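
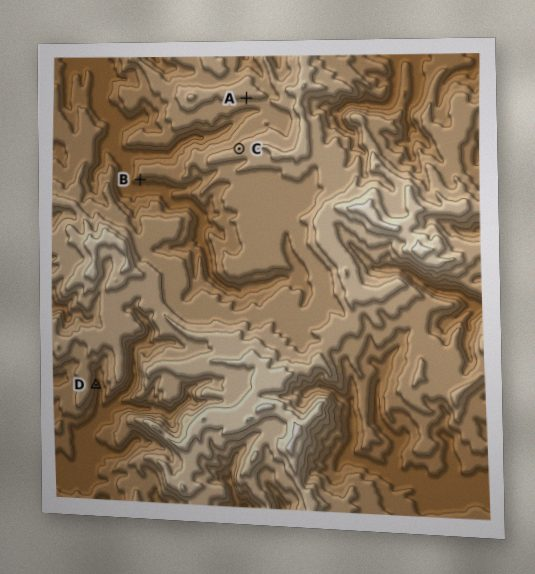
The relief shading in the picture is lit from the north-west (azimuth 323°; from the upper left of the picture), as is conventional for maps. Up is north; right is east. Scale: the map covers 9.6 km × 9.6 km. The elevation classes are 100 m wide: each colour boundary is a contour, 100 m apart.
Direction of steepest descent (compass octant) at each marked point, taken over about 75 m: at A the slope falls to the S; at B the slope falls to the S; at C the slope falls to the NW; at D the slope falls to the E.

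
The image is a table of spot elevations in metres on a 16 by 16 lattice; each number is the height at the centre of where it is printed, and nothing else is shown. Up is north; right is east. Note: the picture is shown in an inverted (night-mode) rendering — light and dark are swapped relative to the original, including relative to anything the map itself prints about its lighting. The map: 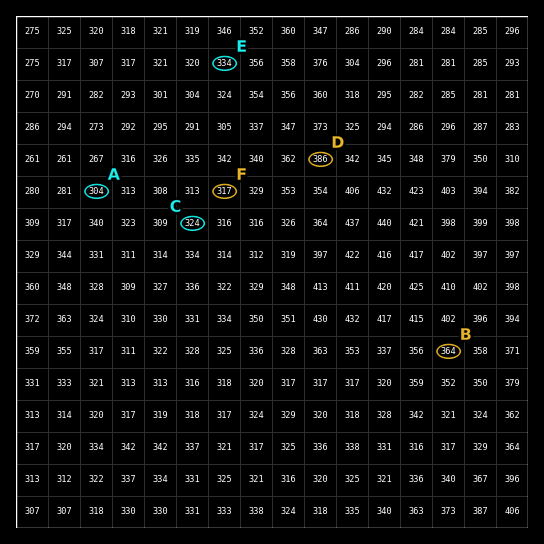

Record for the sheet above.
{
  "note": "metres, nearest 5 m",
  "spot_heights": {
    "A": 305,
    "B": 365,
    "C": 325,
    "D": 385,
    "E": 335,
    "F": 315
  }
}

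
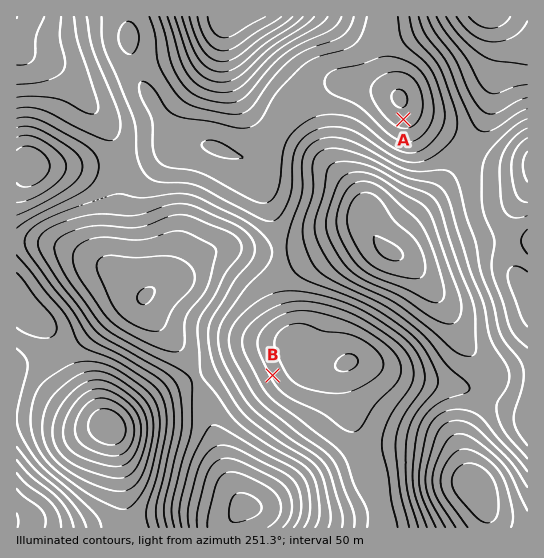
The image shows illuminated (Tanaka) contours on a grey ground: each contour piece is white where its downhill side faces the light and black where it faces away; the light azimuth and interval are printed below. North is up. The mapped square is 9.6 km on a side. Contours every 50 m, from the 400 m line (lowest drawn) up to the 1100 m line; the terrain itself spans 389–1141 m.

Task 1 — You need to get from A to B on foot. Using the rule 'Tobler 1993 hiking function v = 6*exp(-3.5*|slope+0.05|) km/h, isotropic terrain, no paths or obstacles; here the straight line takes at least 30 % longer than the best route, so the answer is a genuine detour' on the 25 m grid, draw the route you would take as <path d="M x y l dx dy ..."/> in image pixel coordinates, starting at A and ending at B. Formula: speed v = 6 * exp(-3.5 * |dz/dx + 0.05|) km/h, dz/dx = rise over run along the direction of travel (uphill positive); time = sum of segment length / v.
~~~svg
<path d="M403 119l-2 2-14 0-18-10-27 0-27 14-13 13-8 16 0 48-17 35 0 54-16 32 0 28 12 24"/>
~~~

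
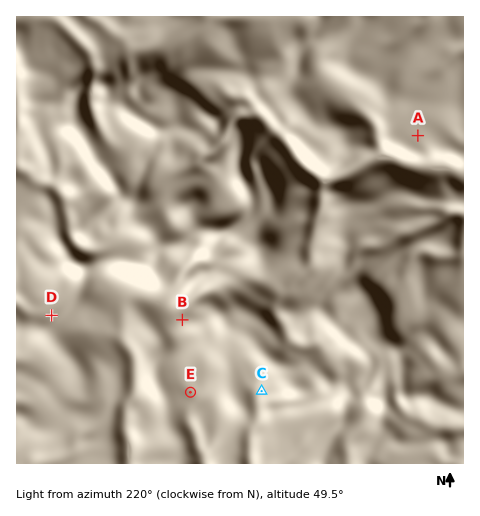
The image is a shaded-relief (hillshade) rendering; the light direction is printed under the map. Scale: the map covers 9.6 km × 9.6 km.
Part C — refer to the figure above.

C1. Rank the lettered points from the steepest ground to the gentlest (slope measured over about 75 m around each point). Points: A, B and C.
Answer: B C A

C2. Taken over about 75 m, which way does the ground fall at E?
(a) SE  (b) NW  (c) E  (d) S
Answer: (a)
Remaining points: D NW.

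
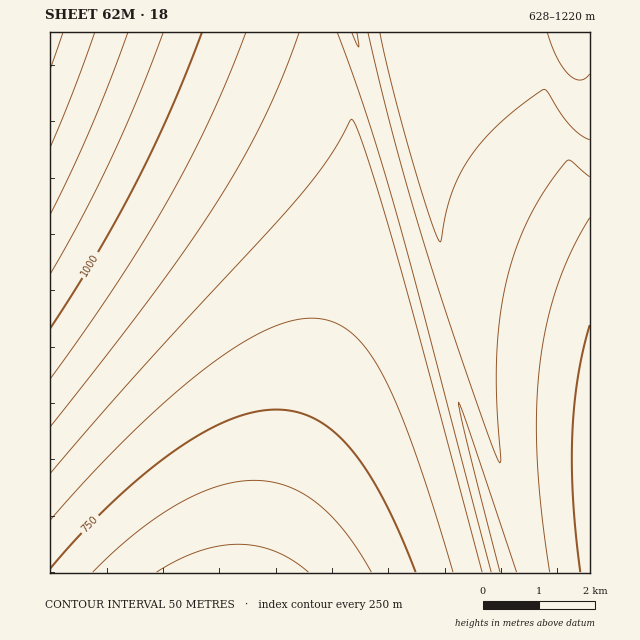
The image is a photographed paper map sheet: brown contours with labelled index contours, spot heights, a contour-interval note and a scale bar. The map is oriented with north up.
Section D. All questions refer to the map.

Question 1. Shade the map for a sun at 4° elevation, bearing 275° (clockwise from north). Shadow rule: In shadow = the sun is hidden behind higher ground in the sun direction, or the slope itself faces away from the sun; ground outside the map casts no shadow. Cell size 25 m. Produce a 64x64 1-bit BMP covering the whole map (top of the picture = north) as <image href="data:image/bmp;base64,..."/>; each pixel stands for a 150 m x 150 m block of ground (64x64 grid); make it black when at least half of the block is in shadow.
<image width="64" height="64" href="data:image/bmp;base64,Qk0+AgAAAAAAAD4AAAAoAAAAQAAAAEAAAAABAAEAAAAAAAACAAATCwAAEwsAAAIAAAAAAAAA////AAAAAADAAAAAAAADwMAAAAAAAAPA4AAAAAAAA4DgAAAAAAAHgPAAAAAAAAeA8AAAAAAABwD4AAAAAAAPAPgAAAAAAA8A/AAAAAAADwD8AAAAAAAOAP4AAAAAAB4A/gAAAAAAHgD+AAAAAAAeAP8AAAAAAD4A/wAAAAAAPAD/gAAAAAA8AP+AAAAAADwA/8AAAAAAfAD/wAAAAAB4AP/gAAAAAHgA/+AAAAAA+AD/8AAAAAD4AP/wAAAAAPAA//gAAAAA8AD/+AAAAAHwAP/8AAAAAfAA//wAAAAB8AD//gAAAAPgAP/+AAAAA+AA//8AAAAD4AD//wAAAAPgAP//gAAAB+AA//+AAAAHwAD//8AAAAfAAP//4AAAD8AA///gAAAPwAD///AAAA/AAP//8AAAD8AA///4AAAfgAD///gAAB+AAP///AAAH4AA///8AAA/gAD///4AAD+AAP///gAAP4AA////AAA/gAD///8AAH+AAP///4AAfwAB////wAB/AAH////AAH8AA////+AA/wAD////4AD/AAb////wAP8ABv////AB/wAO////+AH/AA7////4Af8ADv////wB/wAe/////gP/AB7////+A/8AHv////8D/wAe/////wf/AD7/////h/8APv////4H/wA+////wAf/AD7///gAD+AAPA=="/>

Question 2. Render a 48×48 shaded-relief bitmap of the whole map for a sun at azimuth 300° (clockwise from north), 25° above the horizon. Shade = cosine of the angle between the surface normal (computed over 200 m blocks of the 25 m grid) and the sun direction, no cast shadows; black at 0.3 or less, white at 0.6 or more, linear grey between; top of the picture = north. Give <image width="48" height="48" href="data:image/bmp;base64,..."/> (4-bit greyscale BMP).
<image width="48" height="48" href="data:image/bmp;base64,Qk32BAAAAAAAAHYAAAAoAAAAMAAAADAAAAABAAQAAAAAAIAEAAATCwAAEwsAABAAAAAAAAAAAAAAABEREQAiIiIAMzMzAERERABVVVUAZmZmAHd3dwCIiIgAmZmZAKqqqgC7u7sAzMzMAN3d3QDu7u4A////ACIjMzM0RERVVWZmZ3d3iIiIiZrdg1mZmSIjMzM0RERVVWZmZ3d3iIiIiZvsY2mZmSIjMzM0RERVVVZmZ3d3eIiIiZzqRHmZmSIiMzM0RERVVVZmZnd3eIiIia3pNYmZmSIiMzM0RERVVVZmZnd3eIiIib3XNpmZmSIiMzMzRERFVVZmZnd3eIiIib61N5mZmSIiMzMzRERFVVZmZnd3d4iIic6jSJmZmSIiIzMzRERFVVVmZnd3d4iIit2DWJmZmSIiIzMzRERFVVVmZmd3d4iIi9xjaZmZmSIiIzMzNERFVVVmZmd3d4iIm+pDeZmZmSIiIzMzNEREVVVmZmd3d4iInNk0iZmZmSIiIzMzNEREVVVmZmd3d3iIrdcliZmZmSIiIjMzNEREVVVWZmZ3d3iIvbU2mZmZmSIiIjMzNEREVVVWZmZ3d3iIvpNHmZmZmSIiIjMzNEREVVVWZmZ3d3iJzYJImZmZmSIiIjMzM0RERVVWZmZ3d3eK3GJYmZmZmSIiIjMzM0RERVVVZmZ3d3eL2kNpmZmZmSIiIjMzM0RERVVVZmZnd3eL2CR5mZmZmSIiIjMzM0RERVVVZmZnd3ecxyWJmZmZmSIiIiMzM0RERVVVZmZnd3ettSWImZmZmSIiIiMzM0RERFVVZmZmd3i9kzaImZmZmSIiIiMzMzRERFVVVmZmd3i9ckeImZmZmSIiIiMzMzRERFVVVmZmd3nLYViIiZmZmSIiIiMzMzRERFVVVmZmd3raQliIiZmZmSIiIiMzMzRERFVVVmZmZ4vYI2iIiJmZmSIiIiMzMzREREVVVWZmZ4vGFHiIiJmZmSIiIiIzMzNEREVVVWZmZ5ykFXiIiImZmSIiIiIzMzNEREVVVWZmZ6ySJYiIiImZmSIiIiIzMzNEREVVVVZmZ7xxNoiIiImZmSIiIiIzMzNERERVVVZmaLtQR4iIiIiZmSIiIiIzMzNERERVVVZmackxV3iIiIiZmSIiIiIzMzM0RERVVVVmesgSV3iIiIiJmSIiIiIzMzM0RERVVVVme7YDZ3eIiIiImSIiIiIjMzM0RERFVVVmi6QEd3eIiIiIiSIiIiIjMzM0RERFVVVWnIIUd3d4iIiIiCIiIiIjMzMzRERFVVVXrHAld3d4iIiIdiIiIiIjMzMzREREVVVXq1A2d3d3iIiIZSIiIiIjMzMzREREVVVYuTBGd3d3iIiHZSIiIiIjMzMzREREVVVptxFGd3d3eIh2VSIiIiIjMzMzNERERVVqtQJWZ3d3eIh1ViIiIiIiMzMzNERERVV6owNmZ3d3d4hlViIiIiIiMzMzNERERVWLgQNmZnd3d3dUZiIiIiIiMzMzNERERFabYBRmZnd3d3dUZyIiIiIiMzMzM0RERFaqQCVmZmd3d3ZEZyIiIiIiMzMzM0RERFeoICVmZmd3d3VEZyIiIiIiMzMzM0RERFi3ADVmZmZ3d3U0ZyIiIiIiIzMzMzRERFmlAUVmZmZnd3U1ZyIiIiIiIzMzMzRERGqTAlVWZmZnd2Q1dw=="/>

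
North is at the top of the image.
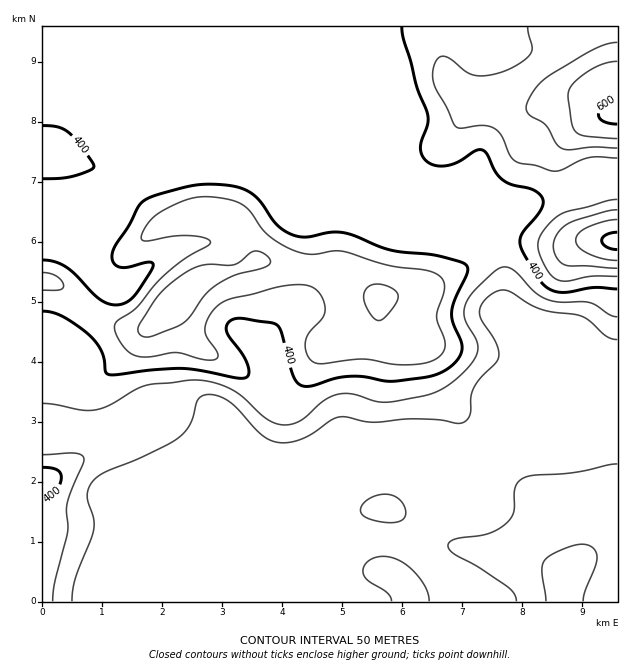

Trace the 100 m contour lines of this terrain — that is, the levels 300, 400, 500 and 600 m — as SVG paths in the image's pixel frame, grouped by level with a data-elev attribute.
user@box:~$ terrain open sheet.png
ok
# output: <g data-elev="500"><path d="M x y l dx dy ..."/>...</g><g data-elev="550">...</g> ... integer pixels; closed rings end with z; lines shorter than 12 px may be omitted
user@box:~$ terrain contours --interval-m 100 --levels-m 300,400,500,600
<g data-elev="300"><path d="M72 601l4-24 18-48 0-10-7-21 1-8 3-6 5-6 8-6 39-16 26-12 10-7 11-12 7-23 5-6 12-1 13 5 10 8 25 27 9 5 9 3 12-1 12-4 27-18 9-3 7 0 24 5 44-3 25 1 17 3 6 0 4-3 3-6 1-17 3-10 24-29 1-6-2-7-15-24-3-9 2-6 5-8 8-6 8-2 9 2 18 12 12 5 42 8 7 4 17 15 10 4"/><path d="M429 601l-1-9-5-9-8-10-8-8-9-5-9-3-9-1-7 2-6 4-3 5-1 4 1 5 6 6 17 10 3 5 2 4"/><path d="M380 522l15 0 6-1 3-3 2-4-1-6-7-10-8-3-10 0-9 3-8 6-3 6 2 5 7 4z"/><path d="M617 464l-42 8-40 3-11 3-5 3-3 5-2 7 0 18-3 6-5 6-8 6-10 5-30 4-9 5-1 4 3 5 28 16 28 18 7 8 2 7"/></g><g data-elev="400"><path d="M43 499l6-2 6-4 5-9 1-7-1-5-4-3-13-2"/><path d="M43 311l9 1 10 4 28 20 11 15 3 9 2 12 4 3 42-5 29-2 19 2 36 8 10 0 3-5-2-10-6-11-12-16-3-6 1-5 3-4 11-3 31 5 6 3 4 8 11 41 3 6 5 4 10 1 24-8 15-2 15 1 21 4 11 0 28-4 12-3 12-6 10-10 2-6 1-7-9-23-1-10 3-12 13-30-2-5-8-4-25-6-42-5-47-17-13-1-24 5-13-2-10-4-7-6-17-24-10-9-15-6-23-2-19 2-32 8-15 5-7 6-11 21-14 21-2 12 3 5 6 3 7 0 20-5 4 1 1 2-16 27-6 7-6 4-10 2-11-3-9-7-18-19-10-9-12-5-12-2"/><path d="M43 179l18-1 12-2 16-5 5-5-14-21-12-13-10-5-15-1"/><path d="M402 27l1 12 13 46 12 30 0 9-8 23 1 6 3 6 9 6 13 1 12-4 18-12 8 1 4 5 8 16 6 7 10 6 21 5 9 8 1 6-2 6-18 22-3 9 4 12 18 30 8 6 10 3 33-4 24 1"/></g><g data-elev="500"><path d="M141 336l5 1 6-1 29-11 8-7 14-21 11-10 21-12 31-8 4-3 0-5-7-6-9-2-19 13-30 1-17 6-21 15-12 14-17 27 0 4z"/><path d="M375 319l5 1 5-2 9-11 4-9 0-4-3-3-12-6-12 0-4 3-3 6 2 12z"/><path d="M617 210l-13 2-35 11-12 11-4 12 4 12 8 7 52 3"/><path d="M617 42l-10 2-12 5-47 27-14 14-6 10-2 8 4 7 12 7 5 4 9 17 6 5 7 2 24-3 24 1"/></g><g data-elev="600"><path d="M617 232l-10 2-5 6 1 4 4 3 10 3"/><path d="M617 100l-12 4-4 4-3 6 2 4 3 3 14 3"/></g>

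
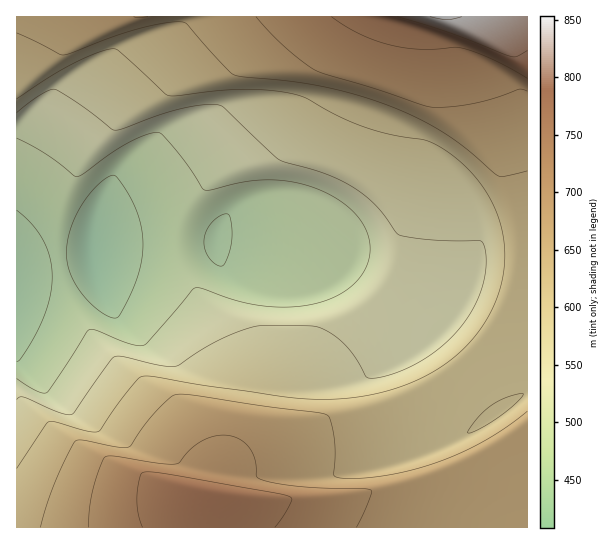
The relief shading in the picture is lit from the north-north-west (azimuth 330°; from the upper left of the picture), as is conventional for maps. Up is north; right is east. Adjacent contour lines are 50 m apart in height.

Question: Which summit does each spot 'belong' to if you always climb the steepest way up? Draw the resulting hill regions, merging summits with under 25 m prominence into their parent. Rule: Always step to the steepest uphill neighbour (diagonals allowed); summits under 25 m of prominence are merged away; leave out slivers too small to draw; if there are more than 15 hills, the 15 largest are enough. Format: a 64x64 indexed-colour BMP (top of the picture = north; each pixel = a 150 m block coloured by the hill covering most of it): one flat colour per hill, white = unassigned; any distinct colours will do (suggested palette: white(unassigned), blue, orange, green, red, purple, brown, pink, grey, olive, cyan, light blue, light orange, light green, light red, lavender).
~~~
<image width="64" height="64" href="data:image/bmp;base64,Qk12CAAAAAAAAHYAAAAoAAAAQAAAAEAAAAABAAQAAAAAAAAIAAATCwAAEwsAABAAAAAAAAAA////ALR3HwAOf/8ALKAsACgn1gC9Z5QAS1aMAMJ34wB/f38AIr28AM++FwDox64AeLv/AIrfmACWmP8A1bDFABERERERERERERERERERERERERERERERERERERERERERERERERERERERERERERERERERERERERERERERERERERERERERERERERERERERERERERERERERERERERERERERERERERERERERERERERERERERERERERERERERERERERERERERERERERERERERERERERERERERERERERERERERERERERERERERERERERERERERERERERERERERERERERERERERERERERERERERERERERERERERERERERERERERERERERERERERERERERERERERERERERERERERERERERERERERERERERERERERERERERERERERERERERERERERERERERERERERERERERERERERERERERERERERERERERERERERERERERERERERERERERERERERERERERERERERERERERERERERERERERERERERERERERERERERERERERERERERERERERERERERERERERERERERERERERERERERERERERERERERERERERERERERERERERERERERERERERERERERERERERERERERERERERERERERERERERERERERERERERERERERERERERERERERERERERERERERERERERERERERESIRERERERERERERERERERERERERERERERERERERERERIiERERERERERERERERERERERERERERERERERERERERIiIhERERERERERERERERERERERERERERERERERERERIiIiEREREREREREREREREREREREREREREREREREREREiIiIREREREREREREREREREREREREREREREREREREREiIiIhEREREREREREREREREREREREREREREREREREREiIiIiEREREREREREREREREREREREREREREREREREREiIiIiIREREREREREREREREREREREREREREREREREREiIiIiIhERERERERERERERERERERERERERERERERERIiIiIiIiERERERERERERERERERERERERERERERERERIiIiIiIiIRERERERERERERERERERERERERERERERERIiIiIiIiIhERERERERERERERERERERERERERERERESIiIiIiIiIiERERERERERERERERERERERERERERERESIiIiIiIiIiIREREREREREREREREREREREREREREREiIiIiIiIiIiIhEREREREREREREREREREREREREREREiIiIiIiIiIiIiEREREREREREREREREREREREREREREiIiIiIiIiIiIiIiEREREREREREREREREREREREREiIiIiIiIiIiIiIiIiIiIiERERERERERERERERERESIiIiIiIiIiIiIiIiIiIiIiIiERERERERERERERESIiIiIiIiIiIiIiIiIiIiIiIiIiIiEREREREREREiIiIiIiIiIiIiIiIiIiIiIiIiIiIiIiIiIiIiIiIiIiIiIiIiIiIiIiIiIiIiIiIiIiIiIiIiIiIiIiIiIiIiIiIiIiIiIiIiIiIiIiIiIiIiIiIiIiIiIiIiIiIiIiIiIiIiIiIiIiIiIiIiIiIiIiIjIiIiIiIiIiIiIiIiIiIiIiIiIiIiIiIiIiIiIiIiIiMyIiIiIiIiIiIiIiIiIiIiIiIiIiIiIiIiIiIiIiIiIzMiIiIiIiIiIiIiIiIiIiIiIiIiIiIiIiIiIiIiIiIjMzIiIiIiIiIiIiIiIiIiIiIiIiIiIiIiIiIiIiIiIiMzMiIiIiIiIiIiIiIiIiIiIiIiIiIiIiIiIiIiIiIiIzMzIiIiIiIiIiIiIiIiIiIiIiIiIiIiIiIiIiIiIiIjMzMyIiIiIiIiIiIiIiIiIiIiIiIiIiIiIiIiIiIiIiMzMzMiIiIiIiIiIiIiIiIiIiIiIiIiIiIiIiIiIiIiIzMzMzIiIiIiIiIiIiIiIiIiIiIiIiIiIiIiIiIiIiIjMzMzMiIiIiIiIiIiIiIiIiIiIiIiIiIiIiIiIiIiIiMzMzMzIiIiIiIiIiIiIiIiIiIiIiIiIiIiIiIiIiIiIzMzMzMyIiIiIiIiIiIiIiIiIiIiIiIiIiIiIiIiIiIjMzMzMzMiIiIiIiIiIiIiIiIiIiIiIiIiIiIiIiIiIiMzMzMzMzIiIiIiIiIiIiIiIiIiIiIiIiIiIiIiIiIiIzMzMzMzMiIiIiIiIiIiIiIiIiIiIiIiIiIiIiIiIiIjMzMzMzMzIiIiIiIiIiIiIiIiIiIiIiIiIiIiIiIiIiMzMzMzMzMyIiIiIiIiIiIiIiIiIiIiIiIiIiIiIiIiIzMzMzMzMzMiIiIiIiIiIiIiIiIiIiIiIiIiIiIiIiIjMzMzMzMzMzIiIiIiIiIiIiIiIiIiIiIiIiIiIiIiIiMzMzMzMzMzMyIiIiIiIiIiIiIiIiIiIiIiIiIiIiIiIzMzMzMzMzMzMiIiIiIiIiIiIiIiIiIiIiIiIiIiIiIjMzMzMzMzMzMzIiIiIiIiIiIiIiIiIiIiIiIiIiIiIiMzMzMzMzMzMzMyIiIiIiIiIiIiIiIiIiIiIiIiIiIiIzMzMzMzMzMzMzMiIiIiIiIiIiIiIiIiIiIiIiIiIiIjMzMzMzMzMzMzMzIiIiIiIiIiIiIiIiIiIiIiIiIiIi"/>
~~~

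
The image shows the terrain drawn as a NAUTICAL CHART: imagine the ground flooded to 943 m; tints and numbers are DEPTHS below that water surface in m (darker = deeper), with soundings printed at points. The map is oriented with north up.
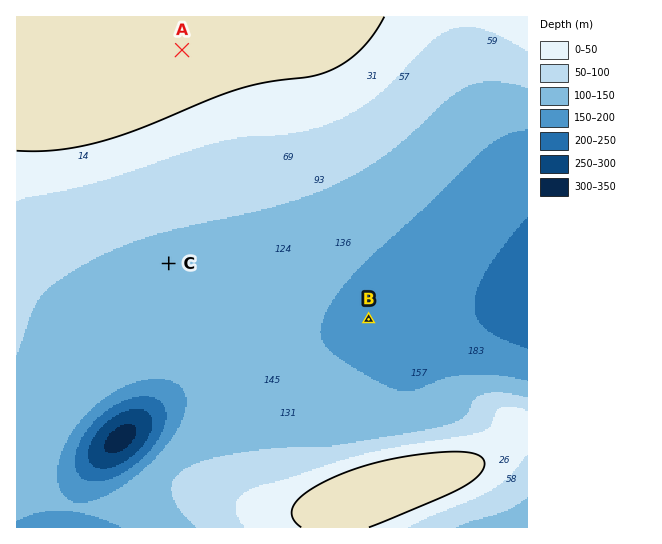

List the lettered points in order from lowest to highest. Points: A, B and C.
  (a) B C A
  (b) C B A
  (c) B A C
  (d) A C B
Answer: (a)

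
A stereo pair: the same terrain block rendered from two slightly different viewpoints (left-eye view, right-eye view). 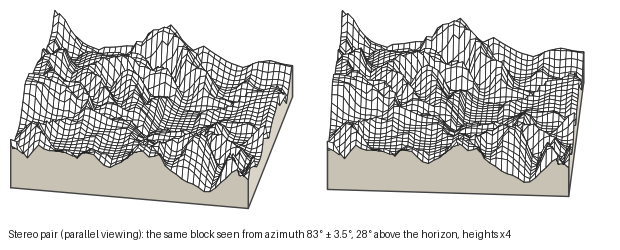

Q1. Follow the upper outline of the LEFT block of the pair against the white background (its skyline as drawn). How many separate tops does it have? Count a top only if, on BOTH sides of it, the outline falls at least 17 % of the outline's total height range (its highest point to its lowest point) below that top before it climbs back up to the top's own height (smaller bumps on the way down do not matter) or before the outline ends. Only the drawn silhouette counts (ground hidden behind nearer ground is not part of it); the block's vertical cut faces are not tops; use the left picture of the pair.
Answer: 2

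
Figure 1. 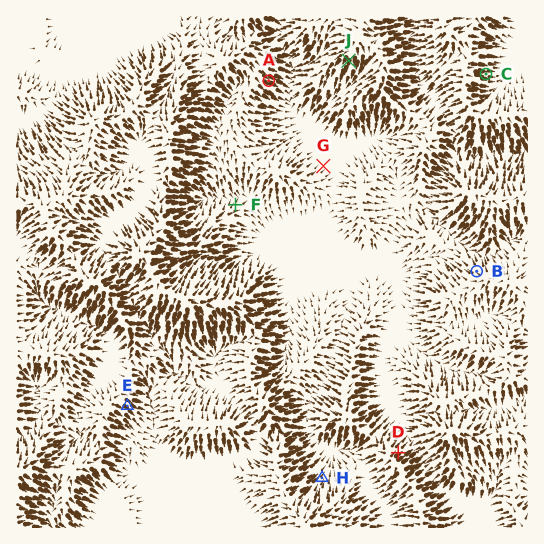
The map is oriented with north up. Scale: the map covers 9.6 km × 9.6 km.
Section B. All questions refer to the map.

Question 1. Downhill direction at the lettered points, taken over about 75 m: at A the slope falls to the SE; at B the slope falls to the NW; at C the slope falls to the E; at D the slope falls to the NE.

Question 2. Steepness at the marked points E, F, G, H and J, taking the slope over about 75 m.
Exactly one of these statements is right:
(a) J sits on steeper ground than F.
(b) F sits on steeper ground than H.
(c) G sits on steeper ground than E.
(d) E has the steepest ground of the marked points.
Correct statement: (a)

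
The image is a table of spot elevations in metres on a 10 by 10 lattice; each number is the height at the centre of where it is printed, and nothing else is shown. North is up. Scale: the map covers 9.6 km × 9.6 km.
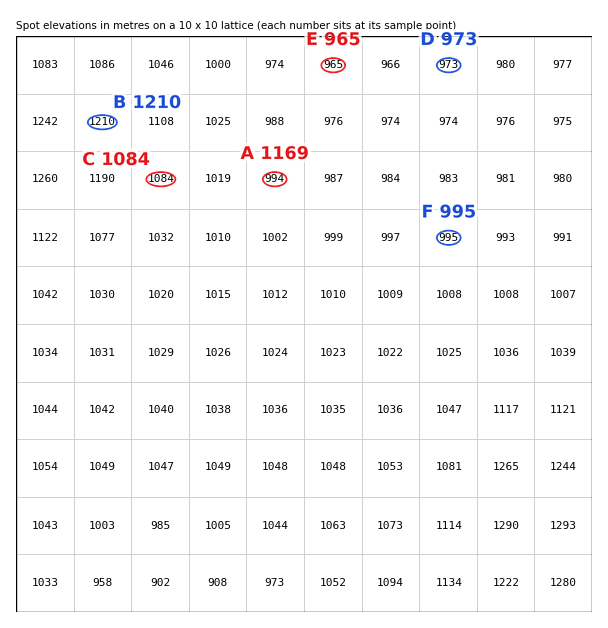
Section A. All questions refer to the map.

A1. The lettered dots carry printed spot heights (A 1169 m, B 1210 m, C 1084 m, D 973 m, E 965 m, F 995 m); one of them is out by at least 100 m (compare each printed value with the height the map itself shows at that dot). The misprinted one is A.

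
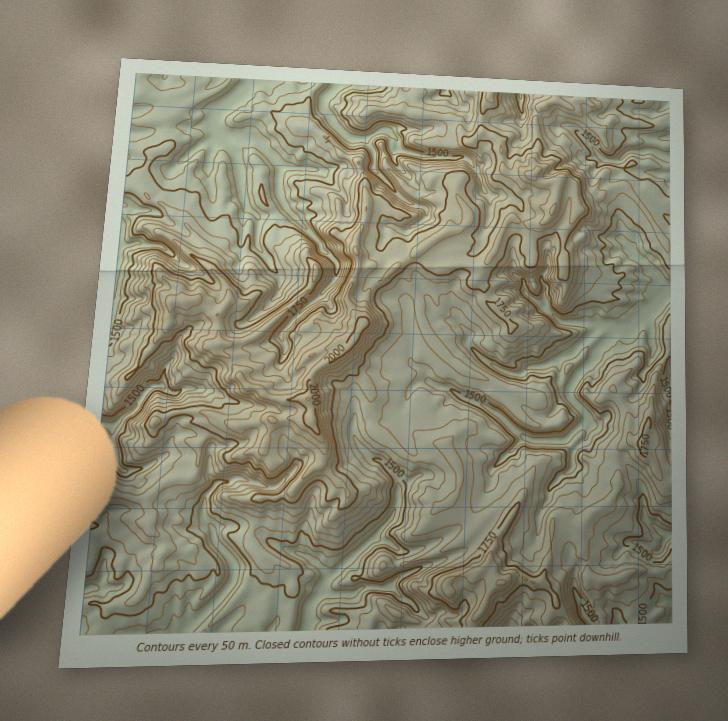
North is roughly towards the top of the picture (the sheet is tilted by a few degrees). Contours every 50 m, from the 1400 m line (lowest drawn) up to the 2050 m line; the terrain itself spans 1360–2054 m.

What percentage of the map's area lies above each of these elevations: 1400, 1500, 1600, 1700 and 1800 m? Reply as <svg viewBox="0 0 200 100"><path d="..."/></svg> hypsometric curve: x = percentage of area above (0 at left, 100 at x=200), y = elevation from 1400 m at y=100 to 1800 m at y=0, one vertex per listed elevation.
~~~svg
<svg viewBox="0 0 200 100"><path d="M187 100l-39-25-45-25-52-25-31-25"/></svg>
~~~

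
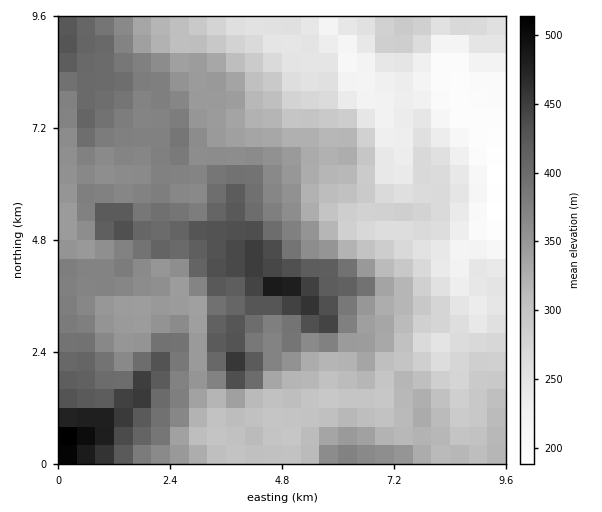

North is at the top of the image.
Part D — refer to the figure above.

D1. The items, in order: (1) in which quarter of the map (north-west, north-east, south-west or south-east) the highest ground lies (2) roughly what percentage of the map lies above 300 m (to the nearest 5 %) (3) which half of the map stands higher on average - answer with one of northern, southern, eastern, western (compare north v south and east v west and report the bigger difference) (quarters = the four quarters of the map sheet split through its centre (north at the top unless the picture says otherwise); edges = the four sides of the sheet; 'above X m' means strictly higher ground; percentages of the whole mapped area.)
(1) The highest point lies in the south-west quarter of the map.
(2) About 65 % of the map lies above 300 m.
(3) Taken as a whole, the western half is higher than the eastern.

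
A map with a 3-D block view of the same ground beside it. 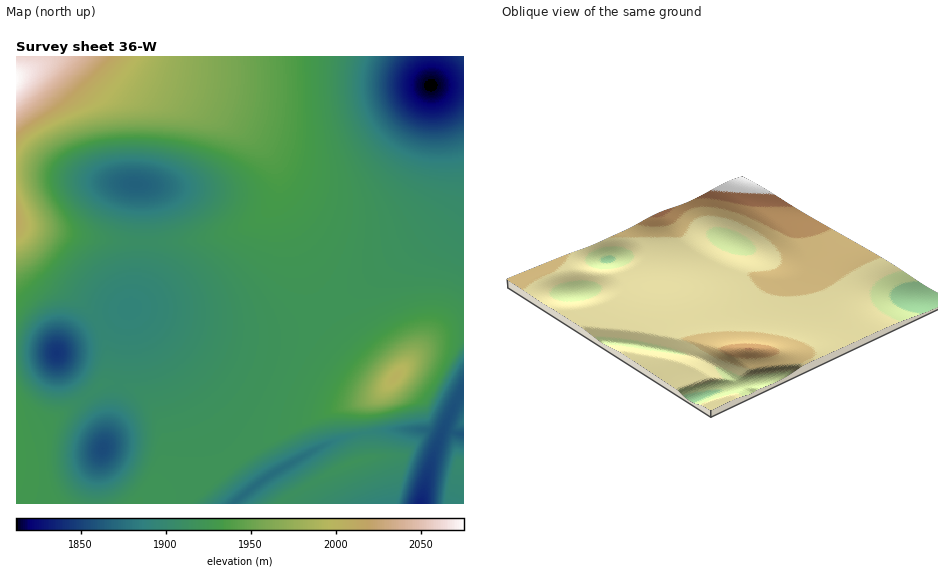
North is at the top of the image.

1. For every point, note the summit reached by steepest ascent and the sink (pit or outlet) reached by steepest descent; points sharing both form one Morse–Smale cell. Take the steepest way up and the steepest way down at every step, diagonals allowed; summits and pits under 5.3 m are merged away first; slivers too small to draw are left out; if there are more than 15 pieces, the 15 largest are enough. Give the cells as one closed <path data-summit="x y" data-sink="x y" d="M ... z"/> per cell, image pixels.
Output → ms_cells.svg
<path data-summit="17 79" data-sink="431 86" d="M432 56l-319 1 32 23 31 13 55 29 24 17 13 13 10 21 2 35 11 24 21 56 13 22 28-18 78-60 14-14 11-18 3-14-1-24-12-42-15-34z"/><path data-summit="17 79" data-sink="136 184" d="M112 56l-96 1 0 114 26 2 48 8 48 3 3 3 2 12 1 44 42-1 30-5 26-8 18-11 15-17 3-10-1-21-9-18-13-13-24-17-55-29-31-13z"/><path data-summit="17 79" data-sink="57 353" d="M130 308l-54 29-14 9-5 8 9 15 22 27 17-13 17 1 21 9 14 17 8 22 0 28-7 17-18 23 1 0 39-11 47-24-41-76z"/><path data-summit="396 376" data-sink="57 353" d="M133 308l-3 2 27 35 36 56 34 63 33-21 52-25 59-19 23-20-11-6-14-11-30-30-16-22-18 11-17 6-16 3-24 1-51-7z"/><path data-summit="396 376" data-sink="431 86" d="M463 85l-32 1 15 34 12 42 1 24-8 23-6 9-27 25-94 68 15 21 30 30 21 16 5 0 30-33 13-9 11-5 15-1z"/><path data-summit="17 218" data-sink="57 353" d="M18 224l-2 1 1 127 39 0 20-15 35-17 21-14 9-31 2-32-54-5-62-10z"/><path data-summit="17 447" data-sink="103 449" d="M88 396l-42 28-30 9 0 61 9 10 71-1 2-33 7-27 0-10-6-21z"/><path data-summit="17 218" data-sink="136 184" d="M33 172l-17 0 1 52 80 15 46 3 0-43-2-12-3-3-48-3z"/><path data-summit="353 463" data-sink="421 503" d="M423 429l-31 0-27 4 2 25-14 4-25 12-48 29 140 1 8-32 12-33-6-6z"/><path data-summit="17 79" data-sink="103 449" d="M115 383l-10 0-4 2-13 11 11 16 6 21 0 10-7 27-2 33 40 1 14-16 13-21 4-16-2-19-8-22-14-17-13-7z"/><path data-summit="396 376" data-sink="421 503" d="M463 330l-14 1-18 10-55 56-10 6-4 13 3 17 27-4 31 0 18 8 8-21 15-26z"/><path data-summit="396 376" data-sink="234 503" d="M370 399l-58 19-52 25-33 23 22 25 21-16 45-26 28-11 21-5 0-25z"/><path data-summit="17 447" data-sink="57 353" d="M56 352l-40 1 1 80 9-1 20-8 41-28-27-35z"/><path data-summit="353 463" data-sink="234 503" d="M364 433l-21 5-28 11-49 28-32 26 45 1 49-30 25-12 14-4z"/><path data-summit="459 463" data-sink="421 503" d="M448 430l-6 2-7 18-11 36-3 18 43-1 0-68z"/>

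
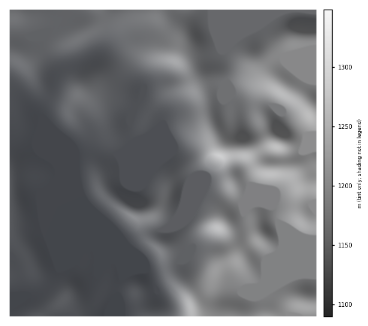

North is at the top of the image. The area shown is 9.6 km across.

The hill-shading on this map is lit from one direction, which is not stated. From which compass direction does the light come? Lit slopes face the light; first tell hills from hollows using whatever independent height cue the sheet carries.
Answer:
SW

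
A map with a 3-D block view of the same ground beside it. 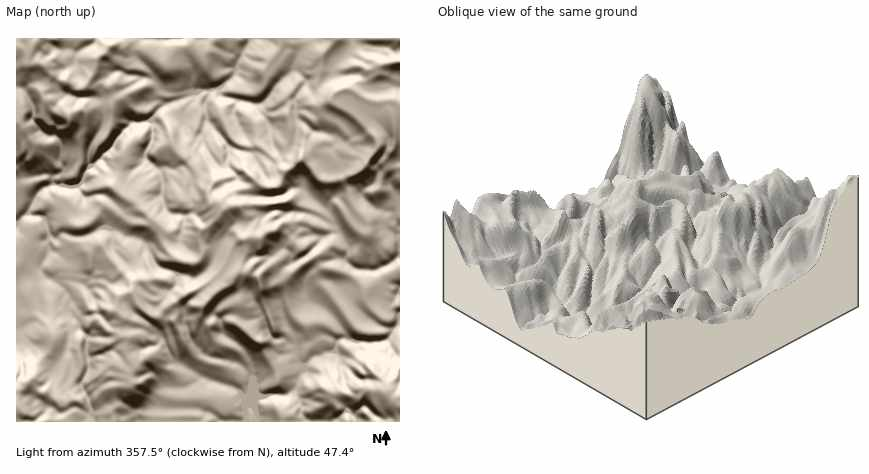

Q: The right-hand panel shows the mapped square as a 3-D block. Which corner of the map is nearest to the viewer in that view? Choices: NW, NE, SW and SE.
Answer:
NW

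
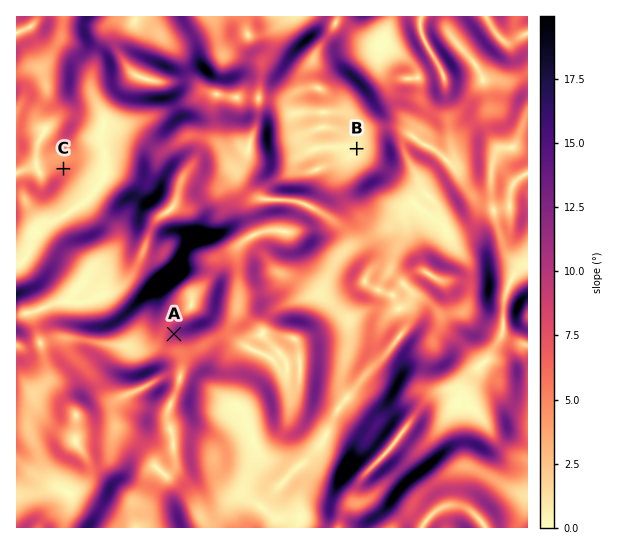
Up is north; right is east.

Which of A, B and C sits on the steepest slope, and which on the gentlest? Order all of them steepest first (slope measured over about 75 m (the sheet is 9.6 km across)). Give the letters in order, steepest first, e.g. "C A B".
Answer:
A C B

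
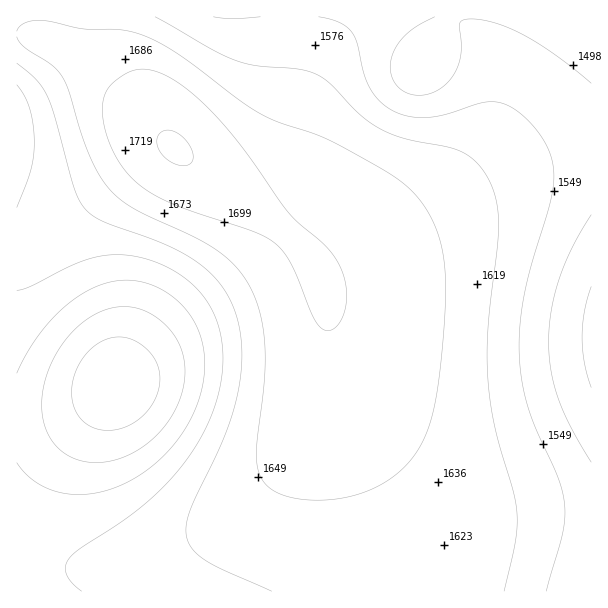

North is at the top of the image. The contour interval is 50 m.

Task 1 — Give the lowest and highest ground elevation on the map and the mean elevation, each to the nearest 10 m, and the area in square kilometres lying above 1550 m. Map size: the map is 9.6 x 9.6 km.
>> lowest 1360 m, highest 1750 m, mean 1590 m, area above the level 64.7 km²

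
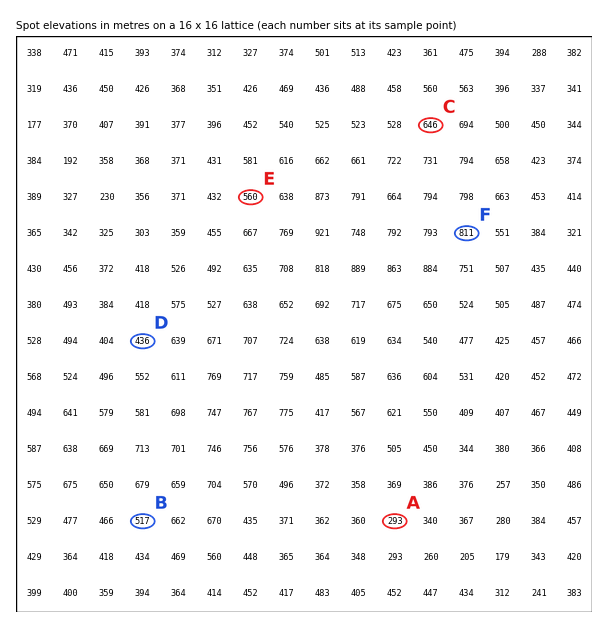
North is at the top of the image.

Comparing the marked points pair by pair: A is below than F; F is above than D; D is below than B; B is below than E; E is below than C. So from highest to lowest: F C E B D A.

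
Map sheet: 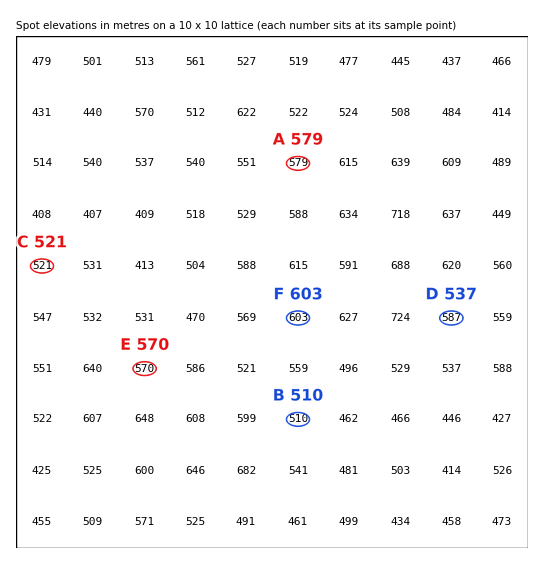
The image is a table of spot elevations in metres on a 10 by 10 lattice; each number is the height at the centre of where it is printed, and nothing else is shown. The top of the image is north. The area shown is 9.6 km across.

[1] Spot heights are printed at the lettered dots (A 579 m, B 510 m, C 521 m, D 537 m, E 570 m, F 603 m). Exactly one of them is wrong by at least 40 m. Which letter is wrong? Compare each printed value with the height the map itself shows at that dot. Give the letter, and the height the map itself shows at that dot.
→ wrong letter D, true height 587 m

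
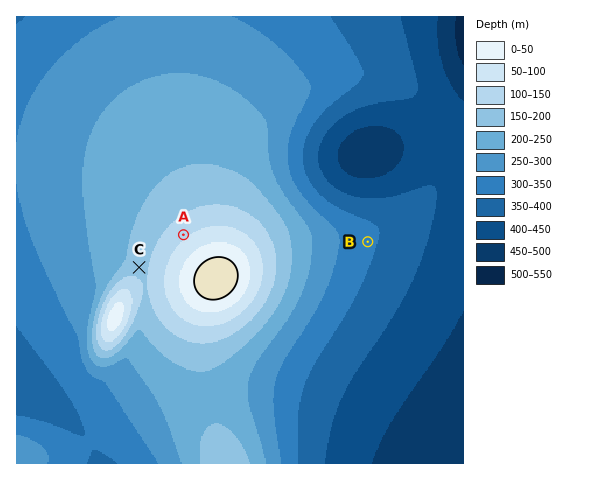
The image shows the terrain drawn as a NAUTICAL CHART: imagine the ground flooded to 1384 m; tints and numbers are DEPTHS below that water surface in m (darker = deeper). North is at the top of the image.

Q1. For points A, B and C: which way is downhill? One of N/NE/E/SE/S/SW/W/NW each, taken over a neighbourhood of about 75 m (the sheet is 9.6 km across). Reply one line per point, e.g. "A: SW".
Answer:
A: NW
B: E
C: NW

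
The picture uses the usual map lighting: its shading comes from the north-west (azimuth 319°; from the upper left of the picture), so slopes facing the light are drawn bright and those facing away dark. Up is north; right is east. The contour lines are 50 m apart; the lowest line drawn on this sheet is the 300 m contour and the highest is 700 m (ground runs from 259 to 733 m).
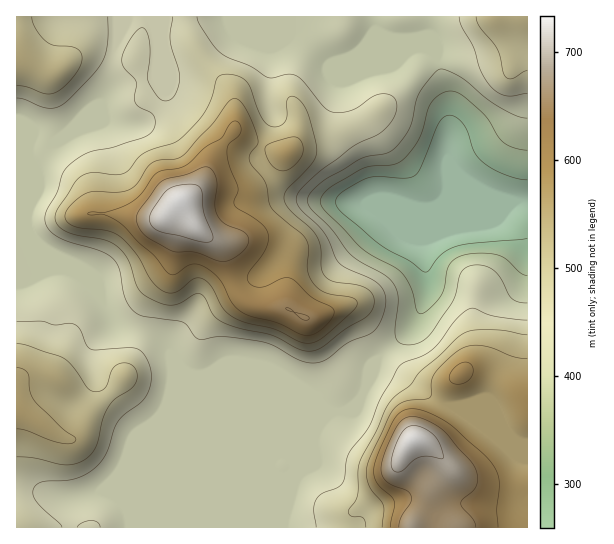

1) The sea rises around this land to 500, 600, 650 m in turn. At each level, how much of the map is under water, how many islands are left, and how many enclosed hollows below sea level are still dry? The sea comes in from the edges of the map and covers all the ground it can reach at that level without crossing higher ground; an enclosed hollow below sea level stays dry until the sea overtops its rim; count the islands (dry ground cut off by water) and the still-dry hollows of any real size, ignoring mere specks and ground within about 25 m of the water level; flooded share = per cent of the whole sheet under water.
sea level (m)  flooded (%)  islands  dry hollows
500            67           1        0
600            89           1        0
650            95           1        0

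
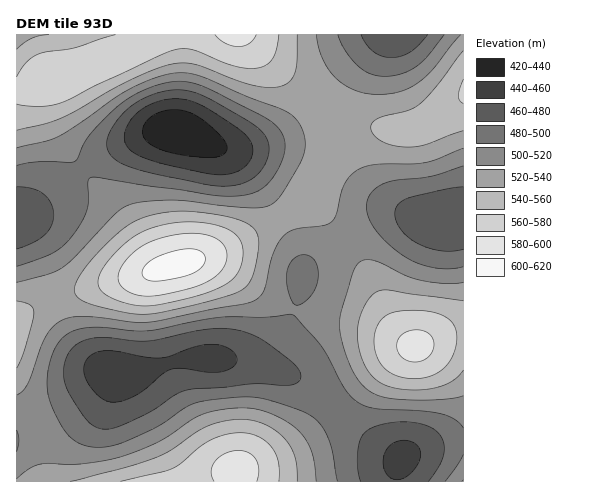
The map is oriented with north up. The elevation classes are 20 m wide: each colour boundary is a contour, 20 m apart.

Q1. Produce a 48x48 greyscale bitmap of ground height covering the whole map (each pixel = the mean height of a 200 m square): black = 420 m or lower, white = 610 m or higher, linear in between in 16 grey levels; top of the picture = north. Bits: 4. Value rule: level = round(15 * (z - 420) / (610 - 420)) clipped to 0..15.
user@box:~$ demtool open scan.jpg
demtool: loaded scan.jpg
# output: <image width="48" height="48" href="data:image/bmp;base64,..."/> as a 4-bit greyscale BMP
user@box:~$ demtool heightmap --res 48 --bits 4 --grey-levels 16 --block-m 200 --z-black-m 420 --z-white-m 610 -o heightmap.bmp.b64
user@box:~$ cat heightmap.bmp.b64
<image width="48" height="48" href="data:image/bmp;base64,Qk32BAAAAAAAAHYAAAAoAAAAMAAAADAAAAABAAQAAAAAAIAEAAATCwAAEwsAABAAAAAAAAAAAAAAABEREQAiIiIAMzMzAERERABVVVUAZmZmAHd3dwCIiIgAmZmZAKqqqgC7u7sAzMzMAN3d3QDu7u4A////AImZmZmqq7u7vMzN3d3MupiHZlRDMzRWZ3iIiIiZmaqru8zN3d3MupiHZVRDMzRFZ3eIh3eIiJmaq7zN3d3Luph3ZVRDMzNFVnd3d3d3d3iJmrvMzczLqph3ZVRDMzNEVmd3d2ZmZmd4iaq7zMy6qYh2ZVREMzRFVmd3dmVVVWZneJmqu7uqmId2ZVVERERVZnd3ZlVERFVmd4iZqqqZiHdmZVVVVVVWZnd3ZlRERERVZneIiIiId2ZmZmZmZmZmd3d2ZVRDMzRFVmZ3d3d2ZmZmZmd3d3iIh4d2ZUQzMzNERVVVZmZlVVVWZneImZmZiIh2VUMzIjMzRERERVVVVVVWZ3iaqqqqmZh2VEMyIiMzMzMzNERERVVWZ4mru8u7qph2VEMyIjMzMzMzMzRERVVmeJqrzMzLuqmHZUMzMzMzMzMzMzREVVZmeJq8zd3cuqmHZVREREREQzMzM0RFVWZneJq8zd3cy6mIdlVVVVVVVEREREVVVmZ3iJq8zd3cy6qYd3ZmZ3d2ZlVVVVVmZmZ3iZq8zMzMu6qZiIiIiJmYh3dmZmZmZmd3iJq7vMzLu6qZmZmZqqqqqZiId3d3Zmd3iJqru7u7qpmZmZqqu8zMu7qpmYh3dmZ3eJmqqqqqqZmZmaq7zN3d3cy7qpmHdmZneImamZmZmYiImZq8ze7u7u3cu6mHdmZneImZmIiIiHeIiJq7ze7v/+7ty6mHdmZneIiIiHd3d2Z3eImrzd7v//7t3LqYdmZneIiId2ZmZlZmd4mavN3u7u7t3LqYd2Z3d4h3dmVVVUVVZniZq8zd7u7dzLqYh3d3d3d3ZVVERERVVneJmrvMzd3cy6qYiHd3d3d2VURERERFVmd4maq7u8y7uqmZiIiIh3dmVERDM0RFVWZ3iJmqqqqqmZmIiJiIh3ZlVERDM0RFVWZ3iIiZmZmIiIiIiZmYh3ZlVERERERVVWZ3d3eIh3d3Znd4iJmYh3ZmVVVERFVVVmZnd3dmZmZVVVZniJmZiHdmZlVVVVVVZmZmZmZVVUREREVmeImZiId3ZmZmZWZmZmZmZVVEQzMzMzRWd4mZiIiHd3d3ZndmZmZlVEMzIiIiIjNFZ4iZmIiIiIiId4d3d2ZlRDMiERERIjNFZ4iZmZmZmZmZiIiIh3ZlQzIRERERIjNFZ4iZmZmaqqqpmZmZiHdlQyIRAAESIzRWZ4iZmZmqqqqqqaqpmYh2VDIREBEiNEVmd4iZmZmqqqqqqru6qpmHZUMhERIzRVZ3iImZmZmZmqqqu7u7u6qYdlQzIjNFVneIiJmZmZmZmZqqu7zMzLupiHZUREVWd4iZmZmZiIiIiJmqu7zMzMu7qYd2ZmZ3iZmqmZmYiId3d4iaq7zMzMzMu6mYd3iJmqqqqpmIh3dmZ3iJq7vMzMzMzLuqmZmqu7u7qpmId2ZlZmeImqu8zMzMzMy7qqq7zMzLupmIdmVVVVZ4mqq7u7vMzMzMu7vMzczLupmHdlVERFVniZmqqqq7vMzMzMzN3d3LupiHZlVEREVWeA=="/>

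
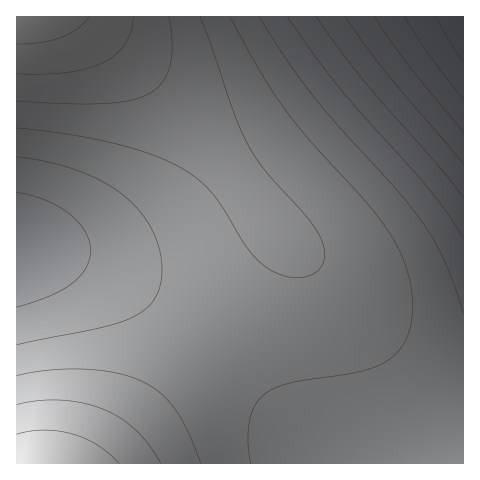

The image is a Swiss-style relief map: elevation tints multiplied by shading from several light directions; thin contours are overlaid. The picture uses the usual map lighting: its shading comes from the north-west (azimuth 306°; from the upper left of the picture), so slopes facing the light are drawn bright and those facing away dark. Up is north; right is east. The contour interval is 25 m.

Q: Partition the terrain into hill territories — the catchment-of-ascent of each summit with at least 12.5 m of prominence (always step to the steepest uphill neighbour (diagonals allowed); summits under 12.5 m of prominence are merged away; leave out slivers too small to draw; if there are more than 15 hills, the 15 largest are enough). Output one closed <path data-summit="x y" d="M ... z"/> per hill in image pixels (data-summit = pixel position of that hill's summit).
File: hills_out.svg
<path data-summit="17 17" d="M463 16l-446 0-1 232 39 5 27 8 37 17 39 25 62 50 93 96 21 15 129 0z"/><path data-summit="40 463" d="M24 248l-8 1 1 215 316-1-20-14-93-96-62-50-31-20-33-17-34-12z"/>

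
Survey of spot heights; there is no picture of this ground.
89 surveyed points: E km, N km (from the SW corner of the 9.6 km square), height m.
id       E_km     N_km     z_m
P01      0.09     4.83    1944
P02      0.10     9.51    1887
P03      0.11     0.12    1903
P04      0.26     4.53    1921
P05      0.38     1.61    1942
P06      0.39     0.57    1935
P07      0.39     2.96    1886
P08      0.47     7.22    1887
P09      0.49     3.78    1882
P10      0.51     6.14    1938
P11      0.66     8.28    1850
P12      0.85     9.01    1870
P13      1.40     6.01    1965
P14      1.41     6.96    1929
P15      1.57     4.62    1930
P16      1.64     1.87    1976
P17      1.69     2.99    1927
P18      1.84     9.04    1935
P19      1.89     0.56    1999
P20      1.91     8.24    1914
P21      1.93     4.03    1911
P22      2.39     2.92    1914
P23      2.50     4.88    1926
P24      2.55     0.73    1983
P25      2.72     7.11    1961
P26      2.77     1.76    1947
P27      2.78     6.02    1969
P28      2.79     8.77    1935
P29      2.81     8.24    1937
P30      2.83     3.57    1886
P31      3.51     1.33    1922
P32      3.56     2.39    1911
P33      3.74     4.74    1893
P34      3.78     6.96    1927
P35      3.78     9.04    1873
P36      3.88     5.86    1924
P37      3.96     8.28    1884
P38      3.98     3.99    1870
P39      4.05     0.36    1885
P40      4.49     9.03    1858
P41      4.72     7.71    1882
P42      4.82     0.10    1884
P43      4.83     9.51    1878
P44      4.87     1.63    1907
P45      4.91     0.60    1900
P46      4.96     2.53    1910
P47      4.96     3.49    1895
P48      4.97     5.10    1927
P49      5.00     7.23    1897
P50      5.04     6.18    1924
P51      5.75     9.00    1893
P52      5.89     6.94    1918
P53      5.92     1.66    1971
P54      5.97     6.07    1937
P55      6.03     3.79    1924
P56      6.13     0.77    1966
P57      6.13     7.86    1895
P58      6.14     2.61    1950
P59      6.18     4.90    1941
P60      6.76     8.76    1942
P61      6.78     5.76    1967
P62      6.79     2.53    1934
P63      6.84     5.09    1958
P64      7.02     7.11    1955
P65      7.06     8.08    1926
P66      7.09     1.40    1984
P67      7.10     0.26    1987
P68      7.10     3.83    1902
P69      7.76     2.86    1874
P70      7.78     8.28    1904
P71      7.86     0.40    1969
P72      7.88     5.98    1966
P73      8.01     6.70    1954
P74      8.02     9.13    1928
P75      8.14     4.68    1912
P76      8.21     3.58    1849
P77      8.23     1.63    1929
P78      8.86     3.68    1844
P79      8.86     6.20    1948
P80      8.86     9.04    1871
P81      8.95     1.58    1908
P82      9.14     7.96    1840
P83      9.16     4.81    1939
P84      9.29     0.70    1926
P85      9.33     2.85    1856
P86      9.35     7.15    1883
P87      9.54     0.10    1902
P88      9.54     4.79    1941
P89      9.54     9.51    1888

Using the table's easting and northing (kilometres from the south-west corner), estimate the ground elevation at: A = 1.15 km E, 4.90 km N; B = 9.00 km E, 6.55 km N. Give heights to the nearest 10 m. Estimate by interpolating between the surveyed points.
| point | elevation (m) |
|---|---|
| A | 1940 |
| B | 1930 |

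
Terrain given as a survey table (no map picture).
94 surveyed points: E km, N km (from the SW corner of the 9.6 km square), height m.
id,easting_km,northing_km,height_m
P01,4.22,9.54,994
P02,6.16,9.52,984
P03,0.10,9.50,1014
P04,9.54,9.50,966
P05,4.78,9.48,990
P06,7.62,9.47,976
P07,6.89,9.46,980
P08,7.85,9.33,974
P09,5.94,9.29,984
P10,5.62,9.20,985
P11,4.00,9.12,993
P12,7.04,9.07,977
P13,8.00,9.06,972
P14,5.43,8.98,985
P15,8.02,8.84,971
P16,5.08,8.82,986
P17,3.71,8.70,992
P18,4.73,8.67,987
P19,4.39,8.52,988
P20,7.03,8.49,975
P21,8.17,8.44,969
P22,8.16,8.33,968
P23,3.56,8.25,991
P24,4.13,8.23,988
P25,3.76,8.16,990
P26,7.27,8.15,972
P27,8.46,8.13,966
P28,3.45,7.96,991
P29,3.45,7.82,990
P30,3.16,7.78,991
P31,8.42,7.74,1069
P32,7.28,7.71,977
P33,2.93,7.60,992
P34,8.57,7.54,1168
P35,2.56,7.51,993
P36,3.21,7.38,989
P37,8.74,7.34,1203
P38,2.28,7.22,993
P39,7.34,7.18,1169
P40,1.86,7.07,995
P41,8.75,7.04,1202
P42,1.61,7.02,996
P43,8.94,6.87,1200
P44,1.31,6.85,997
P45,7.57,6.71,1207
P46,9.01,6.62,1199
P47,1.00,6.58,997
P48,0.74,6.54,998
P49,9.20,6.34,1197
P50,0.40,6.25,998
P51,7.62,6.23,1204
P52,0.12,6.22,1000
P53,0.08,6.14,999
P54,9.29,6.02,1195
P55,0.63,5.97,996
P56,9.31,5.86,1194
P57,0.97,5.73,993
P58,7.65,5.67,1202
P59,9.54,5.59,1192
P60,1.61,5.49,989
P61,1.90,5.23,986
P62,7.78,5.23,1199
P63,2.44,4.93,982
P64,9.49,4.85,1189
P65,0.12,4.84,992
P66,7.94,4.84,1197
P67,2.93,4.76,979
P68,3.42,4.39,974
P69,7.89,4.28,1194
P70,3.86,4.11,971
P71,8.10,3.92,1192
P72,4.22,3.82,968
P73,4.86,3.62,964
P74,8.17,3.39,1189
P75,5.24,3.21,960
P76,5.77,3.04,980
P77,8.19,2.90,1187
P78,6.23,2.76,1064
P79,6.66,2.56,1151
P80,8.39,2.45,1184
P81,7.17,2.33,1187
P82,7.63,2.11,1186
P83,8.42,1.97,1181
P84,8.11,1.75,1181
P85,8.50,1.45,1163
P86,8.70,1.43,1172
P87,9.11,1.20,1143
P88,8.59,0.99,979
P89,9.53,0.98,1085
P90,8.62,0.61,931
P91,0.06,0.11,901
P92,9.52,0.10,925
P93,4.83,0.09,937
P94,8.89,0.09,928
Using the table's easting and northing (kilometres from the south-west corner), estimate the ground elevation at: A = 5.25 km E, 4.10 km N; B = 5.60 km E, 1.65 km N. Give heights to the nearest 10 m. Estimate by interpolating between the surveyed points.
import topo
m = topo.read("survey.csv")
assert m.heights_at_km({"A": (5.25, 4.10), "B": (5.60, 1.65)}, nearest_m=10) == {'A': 980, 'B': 950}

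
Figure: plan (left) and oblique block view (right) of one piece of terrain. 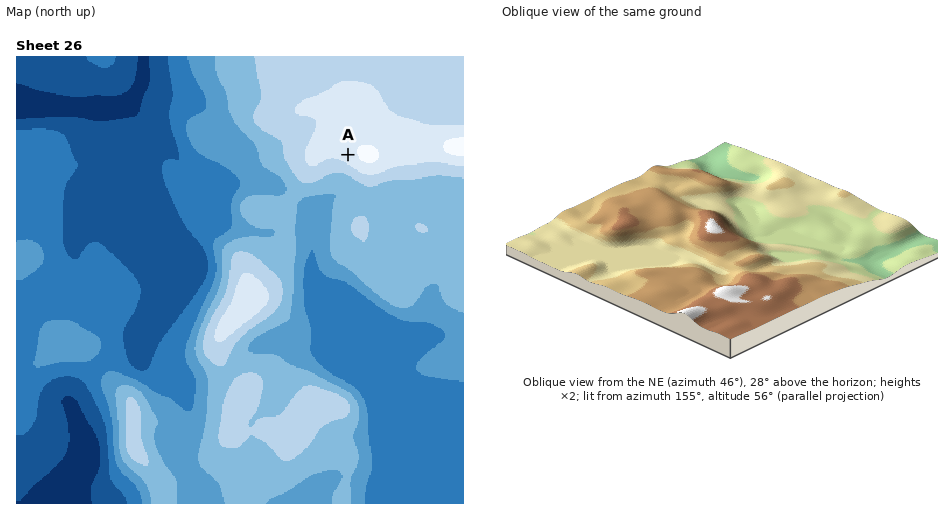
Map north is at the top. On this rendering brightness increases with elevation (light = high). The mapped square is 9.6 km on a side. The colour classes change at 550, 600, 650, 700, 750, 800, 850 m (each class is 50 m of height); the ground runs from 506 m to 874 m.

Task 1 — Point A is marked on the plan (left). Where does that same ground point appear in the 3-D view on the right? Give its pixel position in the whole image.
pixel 738 286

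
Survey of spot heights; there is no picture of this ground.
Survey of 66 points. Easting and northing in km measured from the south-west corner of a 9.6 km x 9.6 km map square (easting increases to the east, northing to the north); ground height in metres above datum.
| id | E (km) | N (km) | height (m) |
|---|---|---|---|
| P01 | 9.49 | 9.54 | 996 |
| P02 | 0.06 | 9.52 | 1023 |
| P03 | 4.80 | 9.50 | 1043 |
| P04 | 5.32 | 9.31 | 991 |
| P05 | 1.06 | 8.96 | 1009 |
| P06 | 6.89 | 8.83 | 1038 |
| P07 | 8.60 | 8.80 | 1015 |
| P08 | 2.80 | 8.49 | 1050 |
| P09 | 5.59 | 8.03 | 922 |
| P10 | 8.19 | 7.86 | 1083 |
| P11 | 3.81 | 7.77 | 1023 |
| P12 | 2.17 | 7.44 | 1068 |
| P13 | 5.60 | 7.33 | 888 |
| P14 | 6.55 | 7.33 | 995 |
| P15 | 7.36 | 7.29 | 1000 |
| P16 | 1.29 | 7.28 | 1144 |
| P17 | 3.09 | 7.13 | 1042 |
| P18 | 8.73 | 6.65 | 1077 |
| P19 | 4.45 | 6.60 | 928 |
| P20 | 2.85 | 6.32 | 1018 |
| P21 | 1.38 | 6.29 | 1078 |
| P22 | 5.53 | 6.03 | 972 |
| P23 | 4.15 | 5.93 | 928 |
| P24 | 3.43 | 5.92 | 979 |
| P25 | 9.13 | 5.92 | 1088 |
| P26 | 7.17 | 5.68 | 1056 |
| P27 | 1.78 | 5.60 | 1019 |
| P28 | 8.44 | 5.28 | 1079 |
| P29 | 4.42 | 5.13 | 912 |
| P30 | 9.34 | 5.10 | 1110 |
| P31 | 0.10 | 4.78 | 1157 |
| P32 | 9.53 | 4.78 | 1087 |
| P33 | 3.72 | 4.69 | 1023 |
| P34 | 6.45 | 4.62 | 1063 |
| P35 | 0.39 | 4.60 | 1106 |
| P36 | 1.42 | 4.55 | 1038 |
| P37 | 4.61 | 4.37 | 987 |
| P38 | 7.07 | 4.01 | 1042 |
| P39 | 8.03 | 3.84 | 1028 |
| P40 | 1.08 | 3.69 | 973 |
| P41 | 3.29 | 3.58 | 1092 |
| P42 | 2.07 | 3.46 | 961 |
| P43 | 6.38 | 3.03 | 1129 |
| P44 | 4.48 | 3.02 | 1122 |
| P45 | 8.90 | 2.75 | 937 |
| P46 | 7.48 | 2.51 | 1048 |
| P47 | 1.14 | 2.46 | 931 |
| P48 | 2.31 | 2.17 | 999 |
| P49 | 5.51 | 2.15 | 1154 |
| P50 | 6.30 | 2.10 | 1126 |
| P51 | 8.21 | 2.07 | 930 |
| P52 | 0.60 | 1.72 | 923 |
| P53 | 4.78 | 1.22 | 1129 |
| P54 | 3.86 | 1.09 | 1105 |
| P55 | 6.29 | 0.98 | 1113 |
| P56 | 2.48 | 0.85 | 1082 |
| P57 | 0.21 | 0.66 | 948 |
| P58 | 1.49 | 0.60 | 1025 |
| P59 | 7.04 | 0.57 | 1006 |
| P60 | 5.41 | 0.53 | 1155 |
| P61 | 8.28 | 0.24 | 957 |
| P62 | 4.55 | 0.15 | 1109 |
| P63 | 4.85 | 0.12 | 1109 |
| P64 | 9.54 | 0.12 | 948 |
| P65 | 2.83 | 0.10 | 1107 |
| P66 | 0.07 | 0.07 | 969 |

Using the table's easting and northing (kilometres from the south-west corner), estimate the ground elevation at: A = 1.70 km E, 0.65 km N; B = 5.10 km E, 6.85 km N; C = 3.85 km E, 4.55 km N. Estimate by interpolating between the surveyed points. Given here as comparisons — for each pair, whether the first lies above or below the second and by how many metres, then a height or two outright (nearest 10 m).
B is below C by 150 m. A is above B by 140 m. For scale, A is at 1030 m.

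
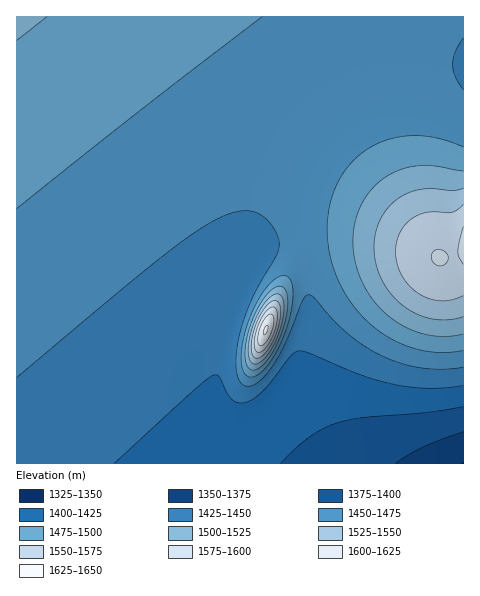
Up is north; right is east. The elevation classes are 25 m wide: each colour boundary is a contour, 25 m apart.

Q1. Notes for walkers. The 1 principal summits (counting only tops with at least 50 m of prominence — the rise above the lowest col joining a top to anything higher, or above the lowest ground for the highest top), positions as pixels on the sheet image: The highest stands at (266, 329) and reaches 1628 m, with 279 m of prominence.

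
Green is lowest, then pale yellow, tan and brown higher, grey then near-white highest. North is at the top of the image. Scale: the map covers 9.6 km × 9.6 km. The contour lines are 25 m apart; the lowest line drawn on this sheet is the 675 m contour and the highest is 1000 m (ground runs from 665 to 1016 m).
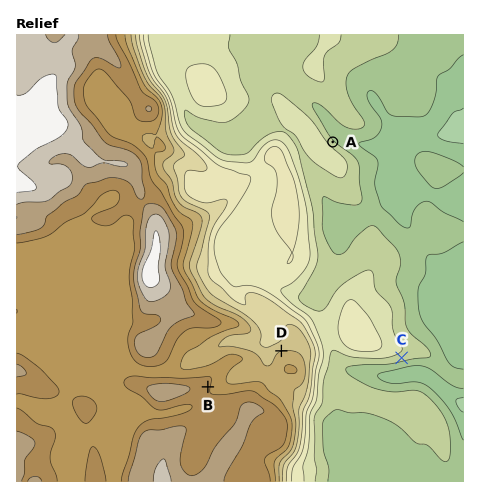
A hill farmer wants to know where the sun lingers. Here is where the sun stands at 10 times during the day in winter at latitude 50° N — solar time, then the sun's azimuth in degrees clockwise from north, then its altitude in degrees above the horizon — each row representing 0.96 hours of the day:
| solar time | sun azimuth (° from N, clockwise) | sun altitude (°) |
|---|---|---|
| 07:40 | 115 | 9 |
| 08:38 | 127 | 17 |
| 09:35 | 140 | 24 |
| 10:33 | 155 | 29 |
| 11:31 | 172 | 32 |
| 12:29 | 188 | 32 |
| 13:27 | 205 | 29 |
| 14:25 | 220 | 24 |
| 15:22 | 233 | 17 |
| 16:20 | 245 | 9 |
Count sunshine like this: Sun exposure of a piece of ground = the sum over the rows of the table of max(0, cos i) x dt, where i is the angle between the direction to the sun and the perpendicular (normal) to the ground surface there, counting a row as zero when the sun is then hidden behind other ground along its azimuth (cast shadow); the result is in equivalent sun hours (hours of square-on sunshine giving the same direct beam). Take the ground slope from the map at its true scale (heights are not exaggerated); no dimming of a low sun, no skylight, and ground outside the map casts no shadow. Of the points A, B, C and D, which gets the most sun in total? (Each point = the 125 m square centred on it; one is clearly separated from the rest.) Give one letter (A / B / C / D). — C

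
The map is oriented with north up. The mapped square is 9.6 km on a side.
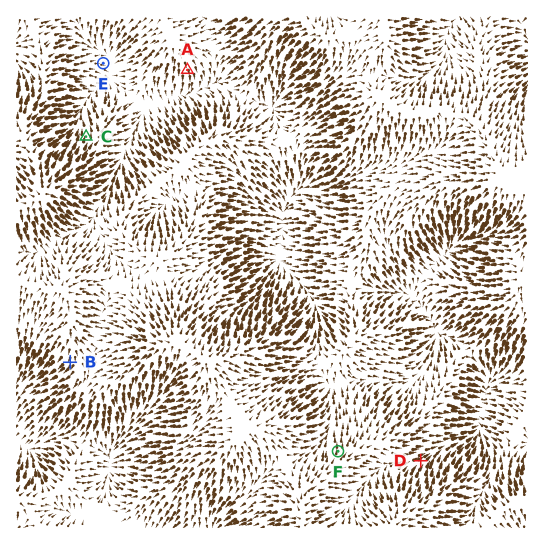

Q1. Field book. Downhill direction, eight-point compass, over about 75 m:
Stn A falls S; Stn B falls SW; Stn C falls N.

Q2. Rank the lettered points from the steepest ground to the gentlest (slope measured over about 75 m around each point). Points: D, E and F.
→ D F E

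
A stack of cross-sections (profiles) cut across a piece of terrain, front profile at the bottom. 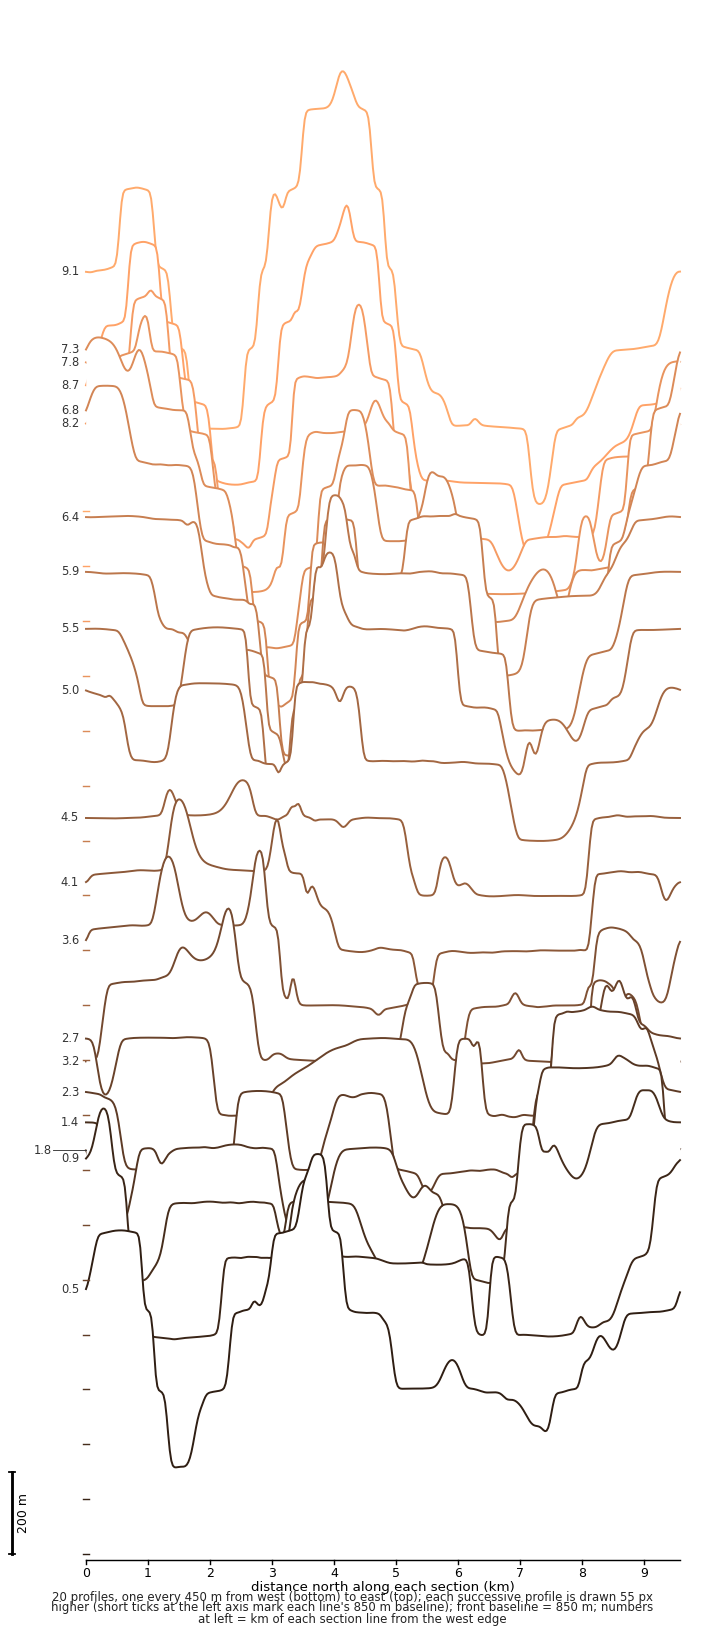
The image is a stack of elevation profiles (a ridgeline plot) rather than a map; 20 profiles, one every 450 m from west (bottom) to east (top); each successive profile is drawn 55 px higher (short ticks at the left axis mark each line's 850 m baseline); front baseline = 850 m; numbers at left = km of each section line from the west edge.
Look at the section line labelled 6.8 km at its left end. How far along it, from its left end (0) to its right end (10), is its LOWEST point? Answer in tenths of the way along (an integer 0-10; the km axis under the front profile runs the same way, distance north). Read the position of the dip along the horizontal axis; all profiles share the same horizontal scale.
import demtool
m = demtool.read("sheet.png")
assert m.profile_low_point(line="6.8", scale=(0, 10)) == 3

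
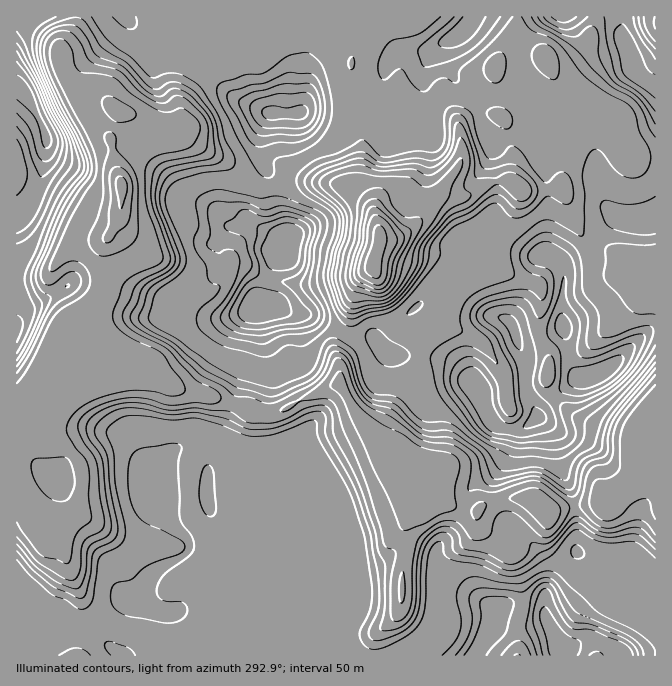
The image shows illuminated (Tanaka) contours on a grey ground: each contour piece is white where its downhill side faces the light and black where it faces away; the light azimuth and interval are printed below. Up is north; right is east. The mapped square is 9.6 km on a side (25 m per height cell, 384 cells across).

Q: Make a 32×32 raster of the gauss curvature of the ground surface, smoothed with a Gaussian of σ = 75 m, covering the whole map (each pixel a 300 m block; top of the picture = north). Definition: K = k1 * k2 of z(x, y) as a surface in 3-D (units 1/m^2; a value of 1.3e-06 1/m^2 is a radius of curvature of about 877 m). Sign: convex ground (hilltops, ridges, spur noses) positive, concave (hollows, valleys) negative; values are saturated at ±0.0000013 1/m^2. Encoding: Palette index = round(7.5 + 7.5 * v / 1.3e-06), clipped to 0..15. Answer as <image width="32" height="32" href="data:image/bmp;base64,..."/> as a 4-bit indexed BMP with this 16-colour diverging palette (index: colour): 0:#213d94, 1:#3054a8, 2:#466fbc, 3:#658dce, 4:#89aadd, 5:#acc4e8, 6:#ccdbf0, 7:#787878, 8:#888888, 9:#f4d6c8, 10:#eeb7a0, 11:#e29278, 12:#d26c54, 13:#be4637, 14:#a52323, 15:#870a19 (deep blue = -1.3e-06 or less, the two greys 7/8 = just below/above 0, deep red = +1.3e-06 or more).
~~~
<image width="32" height="32" href="data:image/bmp;base64,Qk12AgAAAAAAAHYAAAAoAAAAIAAAACAAAAABAAQAAAAAAAACAAATCwAAEwsAABAAAAAAAAAAlD0hAKhUMAC8b0YAzo1lAN2qiQDoxKwA8NvMAHh4eACIiIgAyNb0AKC37gB4kuIAVGzSADdGvgAjI6UAGQqHAHhUiHd3iHd4dGd4doi8YvJ3d3eHd3h4h3doSJhhlYhnh3NpiId4iHeKj1d6s+iIiHaWeHh4h3d3iIqHV3L1iHh5ybh3d4d3h4dWpnjJJXeIiXSEeHeHd3eIgb2llDqTqoh4tHd3d3iIiHdXaMf5n2OHeIiIiHh4iIiIhkg4oBp1eHeIiHiIeHiHeIdkbc2Yd3l7eIiId3d3d4d5t5VFpGd4Z2d3d3Z3h4eHSqRXeXiIh1e5homJiMqIiMRvCsh1uHh1eXp5Cjk3RHaFdPZiVIh3d3ZoeHeoZo+XdutSptp3Z3iHiHiIeMr3h3a2l/Rr14d3d4p3Z0pDF5d2WYcxiah5h2TJdWyYsAlXiEuYP3l2kYd3mXZ+q8i1NYc8x5R3dzfldXl4qDIle/Z3dnPkmHdPdWePB3lMlo+4RniIaWiHWIa3emiGupeFqKqHWdhXhpeHZmh4hU/5jPFKiGZXd4qIiHhdd3iTagJaZJqZZ3h3ZHV/XJd3dD+VWEdQbw93iHV4NCaHNnZHmJhlx3aVeIiPlVd3qWZnVnHWrZtnd3eIaIZ3d65nuON3h4iYh4d3hoWXmVTXeOf1d3hzRod4d8jIh4i4VFeHhXd3eHZoZ3WVa4SHl2d3lmaYh4drltZ2tg/4h3iIh3d3d4Zpl2XkSJc0h4h3eHd4d4d4iJiEjJZ6"/>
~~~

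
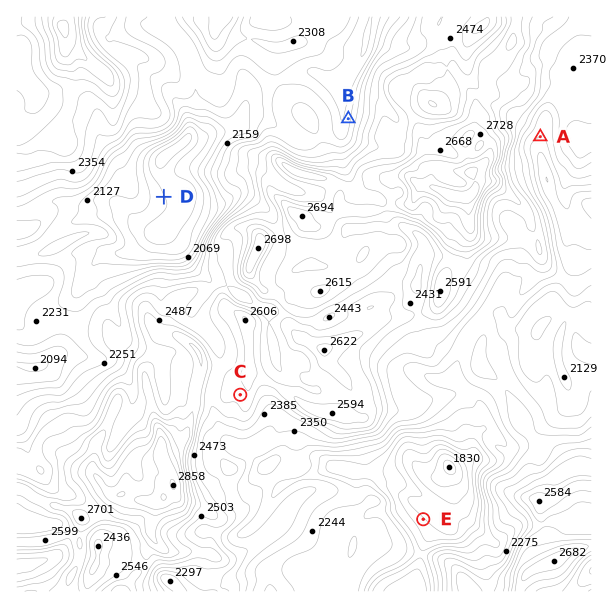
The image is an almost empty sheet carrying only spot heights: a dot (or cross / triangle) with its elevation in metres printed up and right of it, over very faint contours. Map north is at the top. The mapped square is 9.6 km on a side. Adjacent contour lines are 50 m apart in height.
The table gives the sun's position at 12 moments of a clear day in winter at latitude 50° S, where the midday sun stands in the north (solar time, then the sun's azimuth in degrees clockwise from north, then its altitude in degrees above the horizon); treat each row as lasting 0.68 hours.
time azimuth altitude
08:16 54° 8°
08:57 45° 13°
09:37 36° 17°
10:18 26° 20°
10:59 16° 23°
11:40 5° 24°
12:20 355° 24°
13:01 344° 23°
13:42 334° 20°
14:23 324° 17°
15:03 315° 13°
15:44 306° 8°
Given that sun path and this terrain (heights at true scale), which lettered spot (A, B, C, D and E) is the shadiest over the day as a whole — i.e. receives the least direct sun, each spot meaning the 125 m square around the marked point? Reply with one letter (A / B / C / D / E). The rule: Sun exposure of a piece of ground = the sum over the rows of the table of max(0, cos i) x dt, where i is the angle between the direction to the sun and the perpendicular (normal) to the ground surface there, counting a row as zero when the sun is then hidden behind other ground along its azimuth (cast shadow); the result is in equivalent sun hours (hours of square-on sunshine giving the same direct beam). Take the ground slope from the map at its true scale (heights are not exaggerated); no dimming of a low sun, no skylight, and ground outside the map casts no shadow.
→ A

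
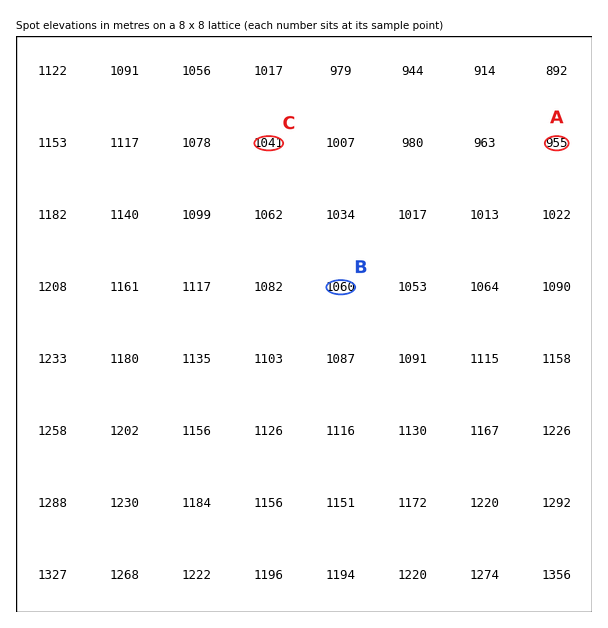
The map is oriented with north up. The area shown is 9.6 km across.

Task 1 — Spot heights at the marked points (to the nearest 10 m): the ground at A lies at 960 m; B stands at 1060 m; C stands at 1040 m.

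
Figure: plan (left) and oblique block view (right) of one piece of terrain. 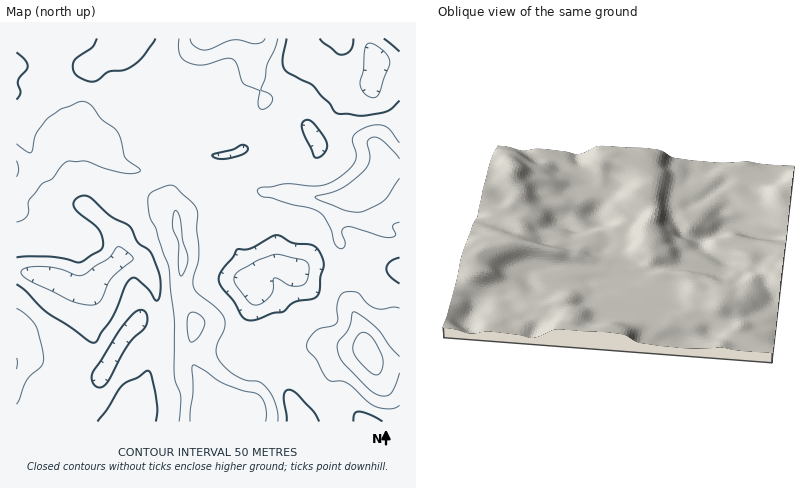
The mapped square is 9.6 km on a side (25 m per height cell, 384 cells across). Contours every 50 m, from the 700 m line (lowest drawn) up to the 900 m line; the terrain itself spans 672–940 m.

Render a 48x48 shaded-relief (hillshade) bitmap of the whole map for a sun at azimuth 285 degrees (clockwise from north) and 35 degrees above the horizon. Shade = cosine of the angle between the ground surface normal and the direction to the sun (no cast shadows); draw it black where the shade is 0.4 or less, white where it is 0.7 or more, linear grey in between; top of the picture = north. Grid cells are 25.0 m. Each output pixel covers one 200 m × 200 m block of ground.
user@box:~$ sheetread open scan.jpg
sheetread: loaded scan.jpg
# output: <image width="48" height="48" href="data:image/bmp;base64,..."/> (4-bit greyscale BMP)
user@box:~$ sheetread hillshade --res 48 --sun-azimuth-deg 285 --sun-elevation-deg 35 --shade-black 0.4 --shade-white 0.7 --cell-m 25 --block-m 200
<image width="48" height="48" href="data:image/bmp;base64,Qk32BAAAAAAAAHYAAAAoAAAAMAAAADAAAAABAAQAAAAAAIAEAAATCwAAEwsAABAAAAAAAAAAAAAAABEREQAiIiIAMzMzAERERABVVVUAZmZmAHd3dwCIiIgAmZmZAKqqqgC7u7sAzMzMAN3d3QDu7u4A////AHiJmqmHd4mZqq3+qZiIiIQAWrqZl2eZiFeImZmYd4mZqq3+uYiZmHQBarqZiImYdjV4mZmYh3iZq6z+uZmZmGMSeqmYiau4ZSR4mZmYmHeJq6zuuZmZmWM1ipmYisyoZRNoiZmImYeIq73sqZmIiGVomZqoisyoZSJHiJmHmpiIms7rqYdmiYeImZu5mrumVUQ0Z4mHeqmIms7rmHVWmoiJmavLqruVRHZDV5mYeKqYms/rh1VomYiZqqvLvMuENIdDV5mYh5qZmc/qhkRomYiaq7u7vdtjRZdDaJiJmIqpmb/qhURomZmavMy7zupCVpdUaIiJqHmqmb/rhkNXmZmZrNzLzvpDZ4dVeIiJqoeaqr/rh1NGiZmZq8y83tlld3dWeIiJu5eJqs/rl2RFiamZmrus7bh3iGZniImZvLiIms/ql1RVebuqqqq97Jd4mmZ3eImavcqImt/ahlZlWL27qpq97HZ5qnd3d4ib3duYiu/HZmdlR73Lu6u923Z5mXZneImaztuYiv+kRndUWKy6q83Mupd4mVZ4iJiIveyoi/+jNnVEaauom97LqZiIiFZ4iZhVi924rf+iFXU0aKmIm97KmZmHZWZniJhDR7y6zv+0FHZERoh4ms7LmHiHZWZ3eIhkM3q73u61E3h2VFd4iKzLmHeIdnd3iIiHU1q6veylI3iIdlZ4iJvLl3eIiHd4iIiIZGq7vduVJHiJmGaJmIrLl3iIiHeIiIiIZYq7ztuEJHiJmYeJmZq7h4mYh3eJmHd3eJqrzdqEJHiJqYiJiJu6iIiHd3eJmGZ4mZmb3LqEJHiJqYiZiJu6mIdmZ3d5l2Z5qpmc7Ll1NXiJqpiJiIqqmId2ZmZ4h2eKqZmc7bllV4iJqqiZmZmpmIiHZVZnh3eJmZmb3bhWeJmZq6qrqqq7qYiHdlVWd3eJmZmZq7lniZmaq6q7qZvN3KmHd1ZmVnd4mYiIiJmIiZmZmqqqqaq97tuXd1aJVXd5mZiIiHiJmZmZmZmZmZqr3u25d0aadXiJmIh4iYiImZmZmZmYiJmqvf7Kh1e7h3iIiIZoiZiIiImZmZmZiImqrO7Kh4rLmIiIiHVoiZiIiIiImZmZiIiqve25ZazbmJmHiHVoiZmYiIiJmZmZiHmqve2oU6vcqZmHeHZ4iZmZiIiZmYiIh4mprN24ZJrNuqmHeHd4mZmZmIiJqod4iImZmry6h5q8y7qGeHeImZmZmZiJq5ZniImImZq7qpmry7uXeIiImZmZmZmZvKdWeIiIiIiry6qaqquYiZiImZmZmZmZq7hmeIiIh2eczKqqmImZmZmYiZmZmZmqqZh3iIeJh1at3Kqrp3iZqpmZiZmIiIm8uHZoiIiJhlad7aqqqGeKupqpmZmYh3isuGRXiImZh1V87rqpmXZ5qqq6maqphmebuGNFiZiZh1R63aqZmXZoiJq7qazKl1V6qWMjipiZhkRq3ZmZmZdnd4mqqq3smGVomXMCa6mZljN7zIiZmqdmd4mZqr78qYd3iHMAWrmZl0Wbqg=="/>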